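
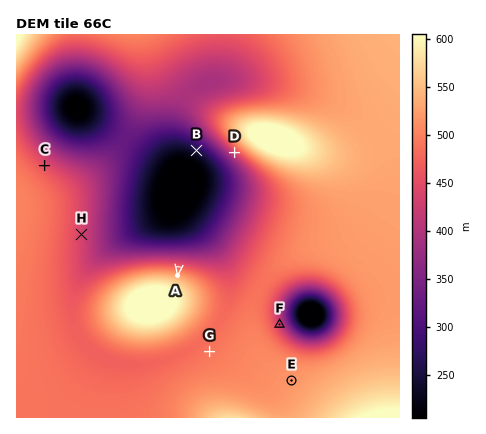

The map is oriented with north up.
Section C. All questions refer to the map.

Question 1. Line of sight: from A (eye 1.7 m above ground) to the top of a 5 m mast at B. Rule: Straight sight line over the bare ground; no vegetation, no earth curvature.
yes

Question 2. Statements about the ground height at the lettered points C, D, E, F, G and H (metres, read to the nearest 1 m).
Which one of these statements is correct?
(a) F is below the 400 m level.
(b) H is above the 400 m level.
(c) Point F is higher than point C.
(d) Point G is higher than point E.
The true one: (b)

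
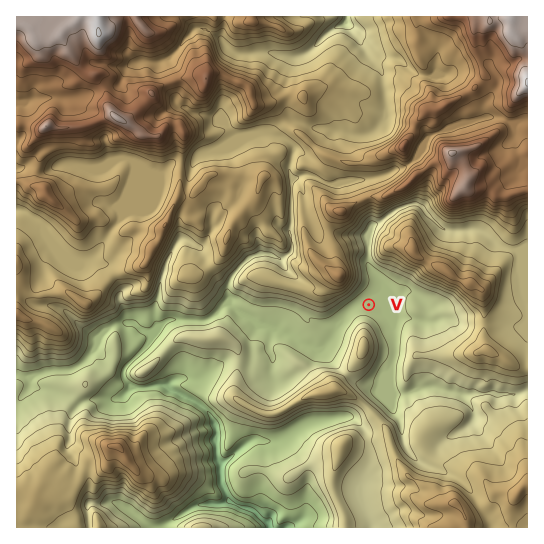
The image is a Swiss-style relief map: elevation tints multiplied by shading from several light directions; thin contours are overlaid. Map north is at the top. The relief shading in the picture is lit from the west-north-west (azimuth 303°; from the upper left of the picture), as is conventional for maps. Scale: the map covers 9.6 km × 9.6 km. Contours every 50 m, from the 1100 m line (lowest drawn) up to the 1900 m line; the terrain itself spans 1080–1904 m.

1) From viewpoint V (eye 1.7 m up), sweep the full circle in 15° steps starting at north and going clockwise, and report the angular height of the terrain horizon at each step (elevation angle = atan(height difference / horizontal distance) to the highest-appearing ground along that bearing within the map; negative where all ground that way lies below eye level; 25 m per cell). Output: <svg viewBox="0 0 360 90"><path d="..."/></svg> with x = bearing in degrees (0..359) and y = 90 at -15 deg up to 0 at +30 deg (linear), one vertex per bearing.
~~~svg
<svg viewBox="0 0 360 90"><path d="M0 40l15-7 15-5 15-2 15 5 15 5 15 9 15 3 15 1 15 1 15 3 15-3 15-16 15-2 15 13 15 8 15-2 15 5 15-14 15-13 15-17 15-10 15 14 15 17"/></svg>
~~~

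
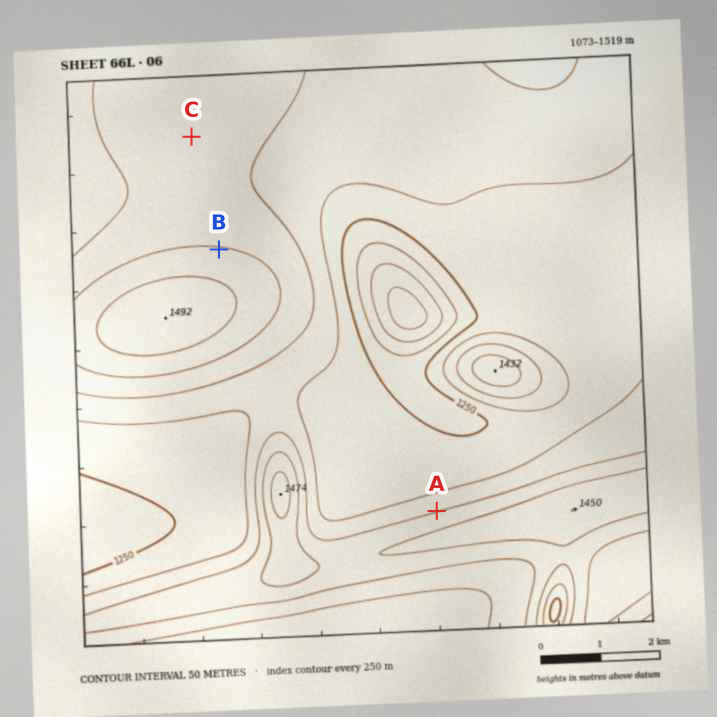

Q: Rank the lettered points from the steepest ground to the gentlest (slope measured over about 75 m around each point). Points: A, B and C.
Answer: A B C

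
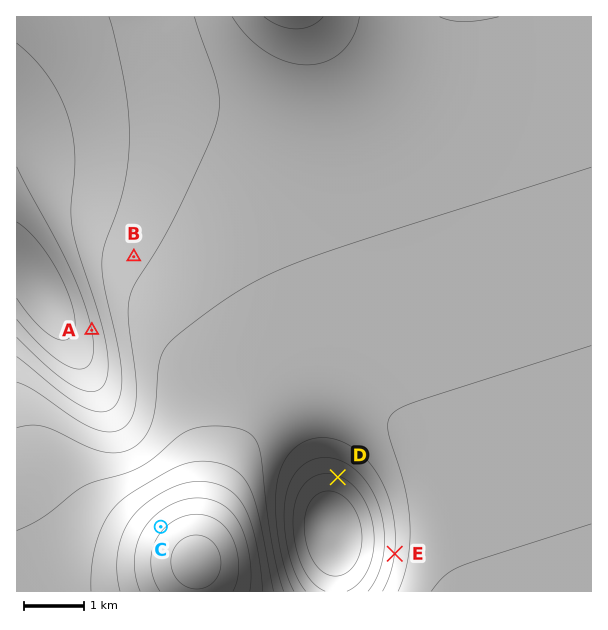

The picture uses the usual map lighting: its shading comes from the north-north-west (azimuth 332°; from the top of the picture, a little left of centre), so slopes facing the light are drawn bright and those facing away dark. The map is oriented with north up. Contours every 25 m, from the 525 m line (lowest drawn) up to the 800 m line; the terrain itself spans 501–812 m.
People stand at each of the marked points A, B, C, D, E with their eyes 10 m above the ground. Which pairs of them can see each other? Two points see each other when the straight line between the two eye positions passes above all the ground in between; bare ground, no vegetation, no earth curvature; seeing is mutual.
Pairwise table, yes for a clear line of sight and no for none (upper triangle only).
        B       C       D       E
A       no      yes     no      no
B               yes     no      no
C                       no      no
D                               yes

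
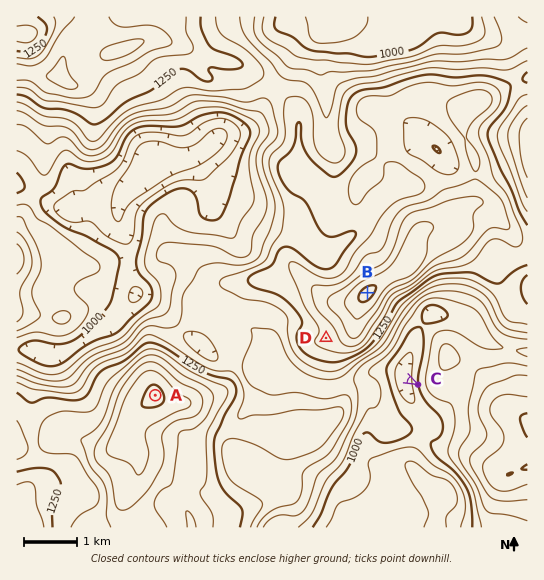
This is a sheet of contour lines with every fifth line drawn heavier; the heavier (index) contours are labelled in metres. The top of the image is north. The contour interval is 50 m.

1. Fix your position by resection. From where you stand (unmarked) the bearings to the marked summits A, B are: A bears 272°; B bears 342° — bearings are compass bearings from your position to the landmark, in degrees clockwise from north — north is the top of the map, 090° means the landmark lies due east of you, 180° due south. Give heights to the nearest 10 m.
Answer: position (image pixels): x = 404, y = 404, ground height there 970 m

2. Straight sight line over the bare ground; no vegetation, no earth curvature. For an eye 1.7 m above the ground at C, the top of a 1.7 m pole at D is out of sight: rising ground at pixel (362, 356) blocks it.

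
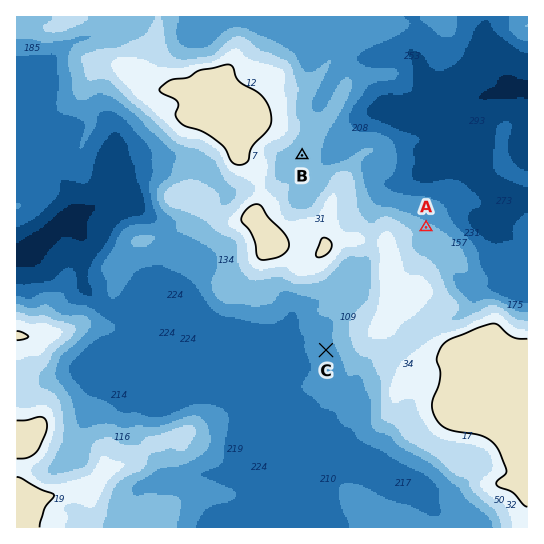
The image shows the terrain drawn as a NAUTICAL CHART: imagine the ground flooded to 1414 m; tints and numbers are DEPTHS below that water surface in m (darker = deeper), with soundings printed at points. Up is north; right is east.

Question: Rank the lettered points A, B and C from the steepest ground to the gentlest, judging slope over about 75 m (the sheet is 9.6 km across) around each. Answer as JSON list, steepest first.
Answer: ["A", "C", "B"]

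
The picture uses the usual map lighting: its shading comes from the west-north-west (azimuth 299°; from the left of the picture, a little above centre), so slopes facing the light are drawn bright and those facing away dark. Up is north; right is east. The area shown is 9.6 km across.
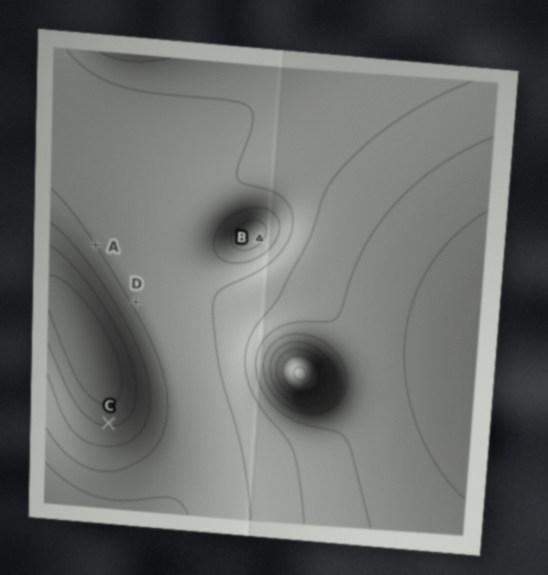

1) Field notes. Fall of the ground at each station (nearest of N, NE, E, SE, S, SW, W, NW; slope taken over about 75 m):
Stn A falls NE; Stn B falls NW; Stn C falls S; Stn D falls NE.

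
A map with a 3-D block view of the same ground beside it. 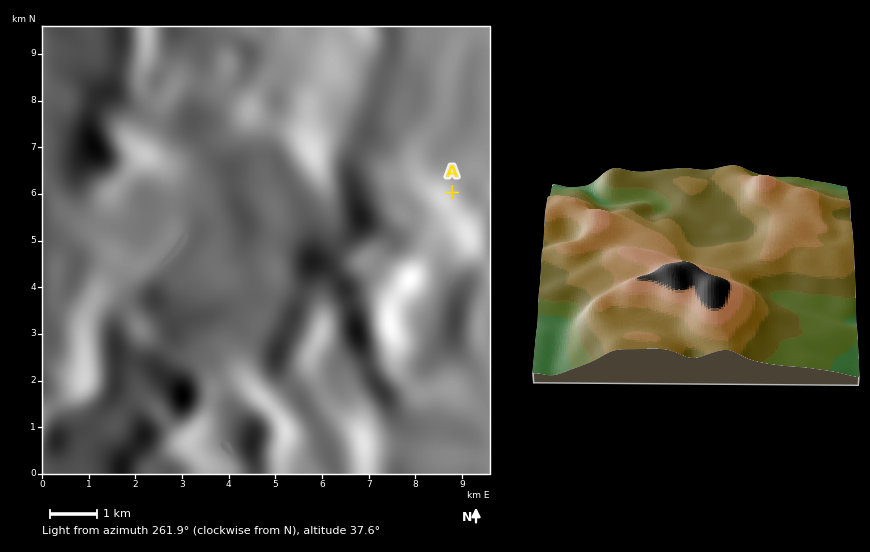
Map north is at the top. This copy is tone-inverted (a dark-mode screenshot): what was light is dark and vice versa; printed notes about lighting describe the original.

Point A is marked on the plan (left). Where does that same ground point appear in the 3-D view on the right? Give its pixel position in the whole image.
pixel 738 332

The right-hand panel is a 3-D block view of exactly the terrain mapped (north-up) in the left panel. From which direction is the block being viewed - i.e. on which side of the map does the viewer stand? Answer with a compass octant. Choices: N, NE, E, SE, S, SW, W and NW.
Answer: E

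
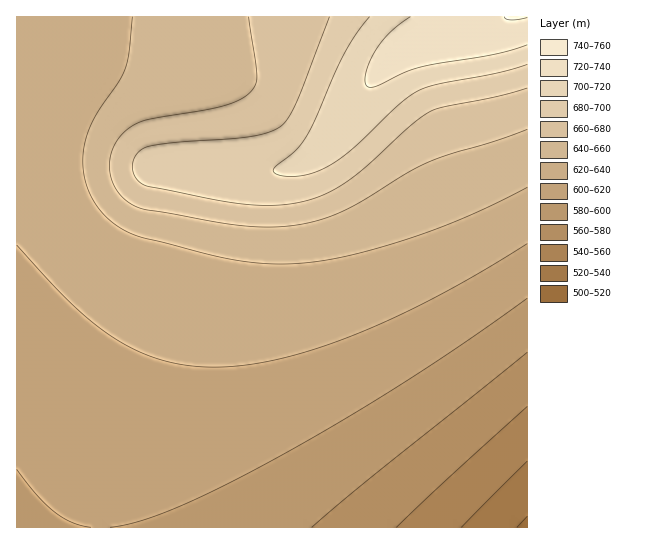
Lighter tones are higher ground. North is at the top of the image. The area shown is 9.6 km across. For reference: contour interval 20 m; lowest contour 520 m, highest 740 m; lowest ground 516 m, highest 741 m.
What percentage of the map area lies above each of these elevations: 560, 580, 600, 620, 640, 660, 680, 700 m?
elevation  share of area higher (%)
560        97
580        93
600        83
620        60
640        36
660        23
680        14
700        7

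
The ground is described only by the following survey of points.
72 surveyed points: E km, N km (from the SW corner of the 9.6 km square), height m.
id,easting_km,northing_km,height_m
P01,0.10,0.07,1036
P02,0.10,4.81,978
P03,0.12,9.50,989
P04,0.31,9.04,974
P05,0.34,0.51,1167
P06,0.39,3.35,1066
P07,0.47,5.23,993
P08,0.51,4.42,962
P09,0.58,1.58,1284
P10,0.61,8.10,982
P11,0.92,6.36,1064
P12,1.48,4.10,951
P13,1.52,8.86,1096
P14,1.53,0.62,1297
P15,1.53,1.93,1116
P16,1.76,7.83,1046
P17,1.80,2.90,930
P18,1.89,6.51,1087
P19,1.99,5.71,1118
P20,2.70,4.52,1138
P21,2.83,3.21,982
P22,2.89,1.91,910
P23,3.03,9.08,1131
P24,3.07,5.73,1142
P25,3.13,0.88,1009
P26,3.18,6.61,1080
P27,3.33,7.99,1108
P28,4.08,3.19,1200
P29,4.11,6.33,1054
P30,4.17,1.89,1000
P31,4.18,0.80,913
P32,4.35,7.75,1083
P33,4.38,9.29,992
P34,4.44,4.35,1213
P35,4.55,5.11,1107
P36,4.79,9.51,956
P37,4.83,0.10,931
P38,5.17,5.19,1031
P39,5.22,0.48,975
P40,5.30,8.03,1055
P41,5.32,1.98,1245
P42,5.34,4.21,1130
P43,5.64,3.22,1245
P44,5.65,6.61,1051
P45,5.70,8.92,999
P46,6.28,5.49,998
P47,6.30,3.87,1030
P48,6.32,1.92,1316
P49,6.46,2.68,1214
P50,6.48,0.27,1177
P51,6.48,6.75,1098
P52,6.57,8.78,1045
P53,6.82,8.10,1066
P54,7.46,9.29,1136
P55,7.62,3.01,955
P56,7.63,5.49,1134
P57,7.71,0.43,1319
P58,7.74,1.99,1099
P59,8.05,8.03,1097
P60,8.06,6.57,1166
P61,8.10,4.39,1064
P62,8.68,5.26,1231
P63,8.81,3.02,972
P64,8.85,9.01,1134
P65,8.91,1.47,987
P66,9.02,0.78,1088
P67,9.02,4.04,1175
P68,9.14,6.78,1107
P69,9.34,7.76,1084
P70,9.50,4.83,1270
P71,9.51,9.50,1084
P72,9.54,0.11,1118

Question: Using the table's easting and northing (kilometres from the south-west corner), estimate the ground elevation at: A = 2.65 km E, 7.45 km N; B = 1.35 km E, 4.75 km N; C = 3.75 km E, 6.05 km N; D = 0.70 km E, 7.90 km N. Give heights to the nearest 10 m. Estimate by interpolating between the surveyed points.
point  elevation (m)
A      1070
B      1000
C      1090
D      990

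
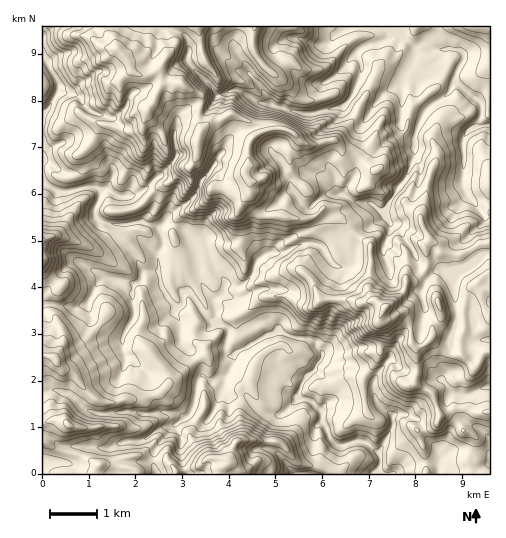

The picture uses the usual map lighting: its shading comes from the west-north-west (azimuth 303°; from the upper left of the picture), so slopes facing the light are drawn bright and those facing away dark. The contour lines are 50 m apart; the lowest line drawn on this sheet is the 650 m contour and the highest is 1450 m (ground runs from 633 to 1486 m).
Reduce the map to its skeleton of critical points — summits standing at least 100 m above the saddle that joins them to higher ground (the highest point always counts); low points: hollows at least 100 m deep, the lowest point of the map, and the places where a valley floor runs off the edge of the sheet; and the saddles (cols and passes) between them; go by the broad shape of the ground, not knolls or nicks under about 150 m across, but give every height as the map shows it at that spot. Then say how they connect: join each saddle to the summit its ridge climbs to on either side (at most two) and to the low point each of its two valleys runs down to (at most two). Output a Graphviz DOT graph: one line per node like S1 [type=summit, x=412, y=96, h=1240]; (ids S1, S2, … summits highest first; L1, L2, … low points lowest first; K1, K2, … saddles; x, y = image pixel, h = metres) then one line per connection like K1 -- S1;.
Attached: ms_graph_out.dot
graph terrain {
  S1 [type=summit, x=116, y=49, h=1486];
  S2 [type=summit, x=386, y=308, h=1368];
  S3 [type=summit, x=68, y=424, h=1318];
  S4 [type=summit, x=43, y=240, h=1309];
  S5 [type=summit, x=228, y=461, h=1282];
  S6 [type=summit, x=55, y=359, h=1269];
  S7 [type=summit, x=479, y=27, h=937];
  L1 [type=low, x=377, y=471, h=633];
  L2 [type=low, x=489, y=125, h=684];
  K1 [type=saddle, x=191, y=65, h=1207];
  K2 [type=saddle, x=472, y=249, h=1058];
  K3 [type=saddle, x=153, y=459, h=1054];
  K4 [type=saddle, x=43, y=304, h=1046];
  K5 [type=saddle, x=356, y=235, h=1038];
  K6 [type=saddle, x=197, y=420, h=880];
  K7 [type=saddle, x=408, y=42, h=774];
  K1 -- S1;
  K1 -- L1;
  K1 -- L2;
  K2 -- S2;
  K2 -- L1;
  K2 -- L2;
  K3 -- S3;
  K3 -- S5;
  K3 -- L1;
  K4 -- S4;
  K4 -- S6;
  K4 -- L1;
  K5 -- S1;
  K5 -- S2;
  K5 -- L1;
  K5 -- L2;
  K6 -- S1;
  K6 -- S5;
  K6 -- L1;
  K7 -- S1;
  K7 -- S7;
  K7 -- L2;
}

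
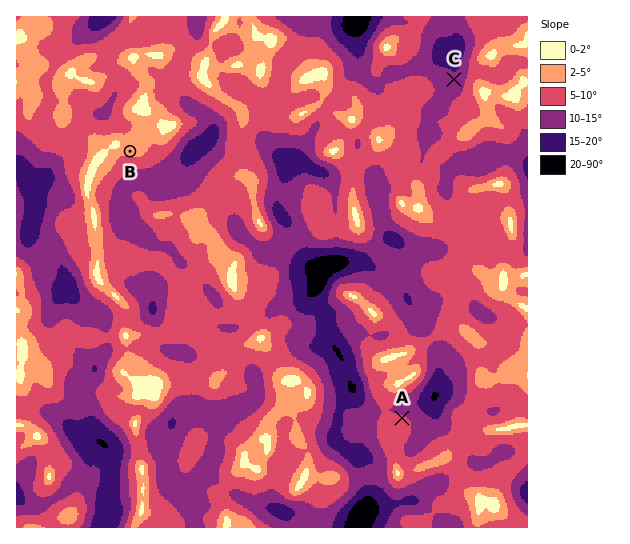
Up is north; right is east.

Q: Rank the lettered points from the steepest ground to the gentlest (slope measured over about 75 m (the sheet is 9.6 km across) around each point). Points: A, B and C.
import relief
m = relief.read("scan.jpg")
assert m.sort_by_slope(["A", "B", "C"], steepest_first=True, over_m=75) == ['C', 'A', 'B']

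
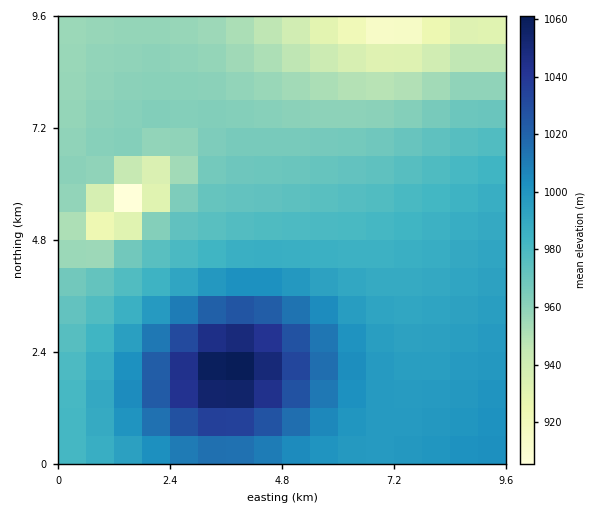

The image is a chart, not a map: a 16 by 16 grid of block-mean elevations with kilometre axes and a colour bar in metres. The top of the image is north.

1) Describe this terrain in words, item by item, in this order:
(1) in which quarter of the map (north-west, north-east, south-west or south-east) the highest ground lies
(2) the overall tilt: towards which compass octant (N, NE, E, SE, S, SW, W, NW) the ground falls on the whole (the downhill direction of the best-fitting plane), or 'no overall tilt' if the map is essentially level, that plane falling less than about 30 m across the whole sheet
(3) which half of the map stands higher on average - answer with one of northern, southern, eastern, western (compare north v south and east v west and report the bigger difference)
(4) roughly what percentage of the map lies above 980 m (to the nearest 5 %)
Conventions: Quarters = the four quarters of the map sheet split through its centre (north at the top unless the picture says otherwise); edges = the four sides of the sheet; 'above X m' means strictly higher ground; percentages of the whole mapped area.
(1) The highest point lies in the south-west quarter of the map.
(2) The general tilt is down to the north (the land rises towards the south).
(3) Taken as a whole, the southern half is higher than the northern.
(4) About 50 % of the map lies above 980 m.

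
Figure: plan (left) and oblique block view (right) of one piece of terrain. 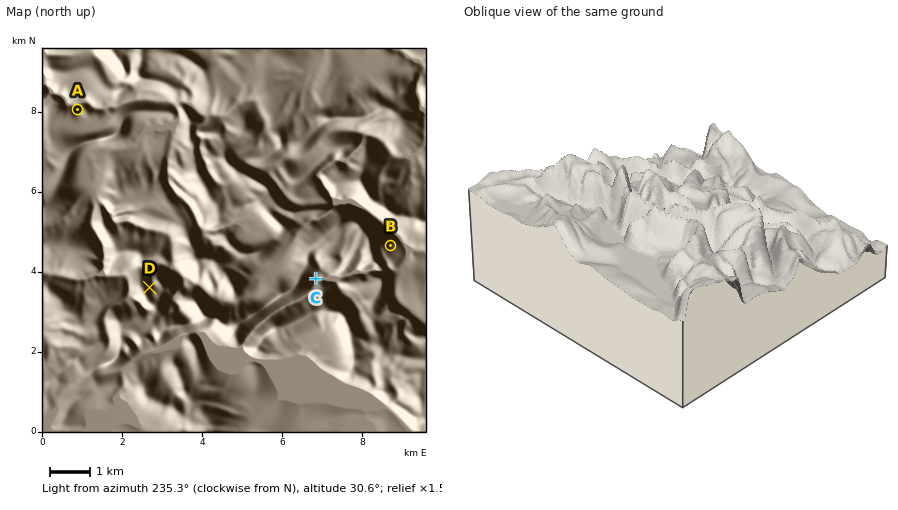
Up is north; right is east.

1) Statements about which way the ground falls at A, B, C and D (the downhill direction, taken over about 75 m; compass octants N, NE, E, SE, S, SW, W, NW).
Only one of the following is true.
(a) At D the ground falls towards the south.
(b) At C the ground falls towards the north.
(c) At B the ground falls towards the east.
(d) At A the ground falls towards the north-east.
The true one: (c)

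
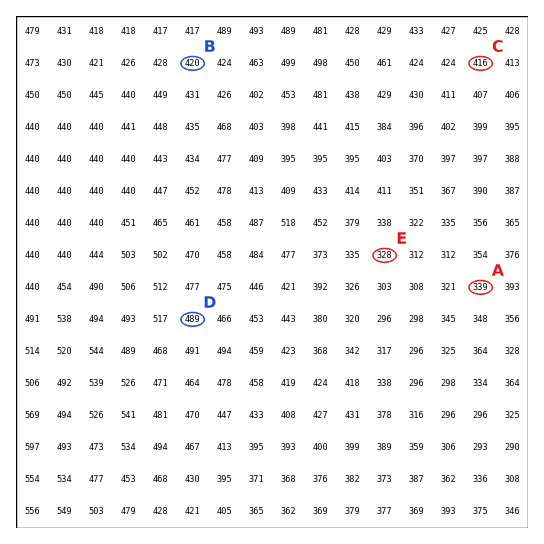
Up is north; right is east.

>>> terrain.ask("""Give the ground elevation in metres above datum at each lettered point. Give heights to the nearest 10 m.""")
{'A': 340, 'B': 420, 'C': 420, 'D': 490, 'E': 330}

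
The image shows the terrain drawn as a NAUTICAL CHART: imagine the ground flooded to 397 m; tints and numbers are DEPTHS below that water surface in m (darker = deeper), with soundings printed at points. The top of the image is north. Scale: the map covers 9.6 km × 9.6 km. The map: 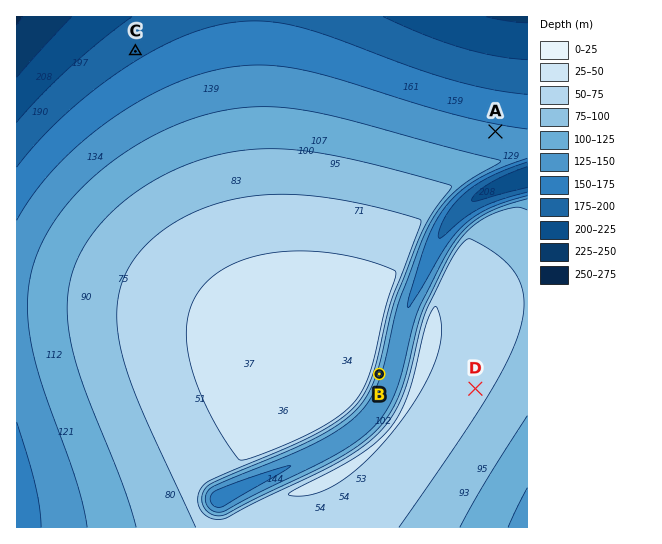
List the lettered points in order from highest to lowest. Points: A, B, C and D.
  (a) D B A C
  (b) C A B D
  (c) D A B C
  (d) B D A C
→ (a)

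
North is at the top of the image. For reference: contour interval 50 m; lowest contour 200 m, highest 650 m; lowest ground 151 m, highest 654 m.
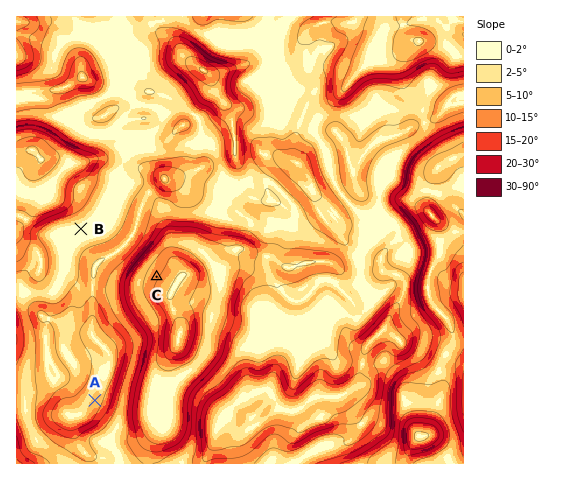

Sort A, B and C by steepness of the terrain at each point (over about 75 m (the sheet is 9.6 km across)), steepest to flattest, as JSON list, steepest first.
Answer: ["C", "A", "B"]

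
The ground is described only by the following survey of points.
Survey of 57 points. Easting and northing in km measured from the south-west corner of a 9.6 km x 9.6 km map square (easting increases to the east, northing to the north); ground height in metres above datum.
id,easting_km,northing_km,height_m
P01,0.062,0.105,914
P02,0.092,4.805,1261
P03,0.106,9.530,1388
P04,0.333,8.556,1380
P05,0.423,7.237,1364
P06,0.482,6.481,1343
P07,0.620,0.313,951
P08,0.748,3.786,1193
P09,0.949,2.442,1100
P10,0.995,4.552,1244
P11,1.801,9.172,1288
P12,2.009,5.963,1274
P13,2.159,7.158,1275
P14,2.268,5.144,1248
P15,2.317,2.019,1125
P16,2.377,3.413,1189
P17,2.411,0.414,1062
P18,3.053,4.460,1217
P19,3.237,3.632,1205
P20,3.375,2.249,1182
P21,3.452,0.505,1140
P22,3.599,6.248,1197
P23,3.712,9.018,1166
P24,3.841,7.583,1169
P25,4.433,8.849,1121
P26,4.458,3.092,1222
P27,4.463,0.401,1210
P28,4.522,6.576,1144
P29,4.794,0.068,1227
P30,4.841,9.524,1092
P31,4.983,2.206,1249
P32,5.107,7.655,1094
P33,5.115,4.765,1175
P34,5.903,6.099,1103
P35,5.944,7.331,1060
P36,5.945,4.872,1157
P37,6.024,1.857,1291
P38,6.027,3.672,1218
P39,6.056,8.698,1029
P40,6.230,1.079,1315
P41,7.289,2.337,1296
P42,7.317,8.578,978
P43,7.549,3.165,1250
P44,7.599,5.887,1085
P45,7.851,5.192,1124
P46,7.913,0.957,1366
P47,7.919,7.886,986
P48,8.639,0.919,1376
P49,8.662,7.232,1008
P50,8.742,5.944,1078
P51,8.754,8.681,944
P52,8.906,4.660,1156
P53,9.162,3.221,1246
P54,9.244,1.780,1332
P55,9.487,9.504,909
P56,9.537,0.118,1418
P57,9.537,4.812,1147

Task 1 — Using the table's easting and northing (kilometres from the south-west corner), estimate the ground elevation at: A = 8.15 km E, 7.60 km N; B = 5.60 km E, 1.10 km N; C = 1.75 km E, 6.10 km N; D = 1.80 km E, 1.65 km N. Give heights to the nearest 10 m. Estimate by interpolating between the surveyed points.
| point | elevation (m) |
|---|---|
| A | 990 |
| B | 1290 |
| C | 1290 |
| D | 1080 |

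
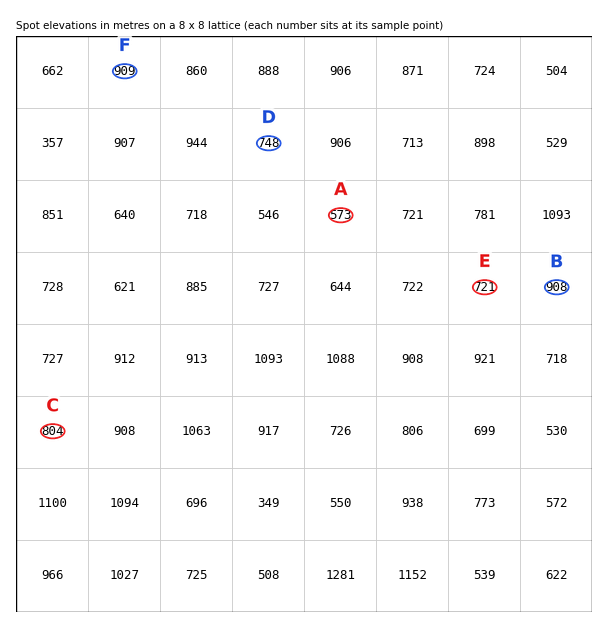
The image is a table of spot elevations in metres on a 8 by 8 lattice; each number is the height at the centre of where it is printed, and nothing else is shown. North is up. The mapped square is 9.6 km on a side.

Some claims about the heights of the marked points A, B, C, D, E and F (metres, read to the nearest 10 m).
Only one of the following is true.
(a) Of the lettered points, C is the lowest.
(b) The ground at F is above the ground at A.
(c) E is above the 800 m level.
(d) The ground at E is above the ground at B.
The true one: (b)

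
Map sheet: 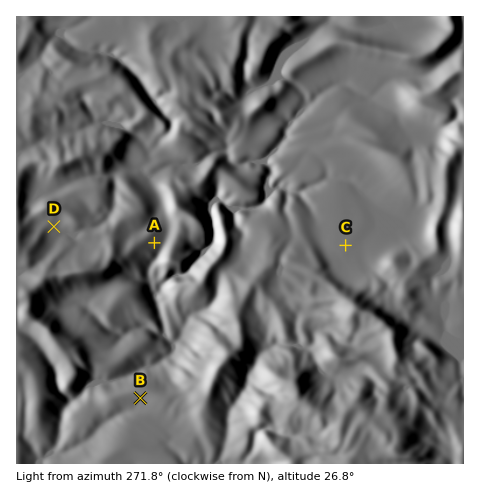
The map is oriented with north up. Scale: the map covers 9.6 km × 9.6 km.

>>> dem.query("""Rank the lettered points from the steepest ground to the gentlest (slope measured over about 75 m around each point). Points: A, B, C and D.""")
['A', 'B', 'D', 'C']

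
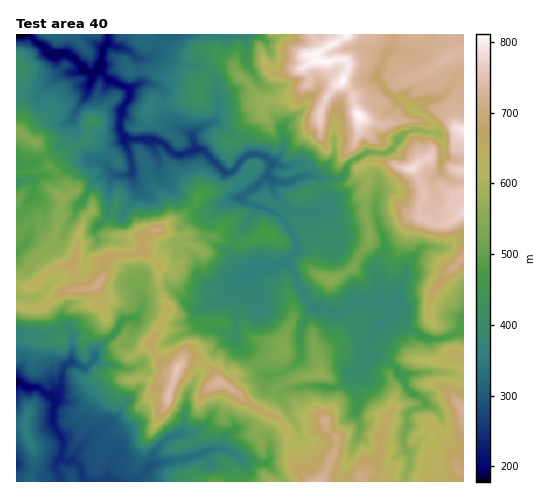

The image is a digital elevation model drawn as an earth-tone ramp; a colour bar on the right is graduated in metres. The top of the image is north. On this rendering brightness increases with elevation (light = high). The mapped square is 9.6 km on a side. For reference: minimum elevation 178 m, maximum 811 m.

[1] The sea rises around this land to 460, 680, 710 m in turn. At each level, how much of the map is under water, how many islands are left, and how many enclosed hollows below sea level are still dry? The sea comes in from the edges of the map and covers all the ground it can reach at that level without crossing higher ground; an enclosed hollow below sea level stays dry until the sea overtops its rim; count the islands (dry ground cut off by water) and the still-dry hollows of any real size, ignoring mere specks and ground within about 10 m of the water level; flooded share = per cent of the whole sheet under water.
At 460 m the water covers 45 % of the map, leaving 1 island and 0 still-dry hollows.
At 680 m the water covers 87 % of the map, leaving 4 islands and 0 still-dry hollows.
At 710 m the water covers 91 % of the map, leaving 2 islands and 0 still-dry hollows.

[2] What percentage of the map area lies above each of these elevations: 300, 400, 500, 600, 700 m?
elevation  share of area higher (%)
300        91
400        69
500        48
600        27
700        10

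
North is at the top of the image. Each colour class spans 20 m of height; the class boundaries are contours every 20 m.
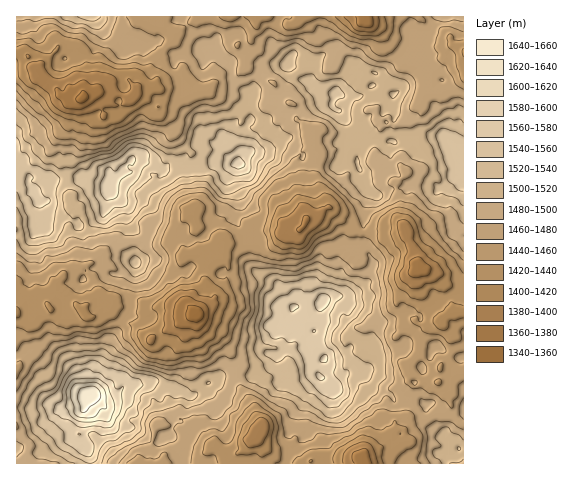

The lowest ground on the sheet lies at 1345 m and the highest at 1655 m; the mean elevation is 1480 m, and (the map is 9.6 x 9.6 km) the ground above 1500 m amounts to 32.2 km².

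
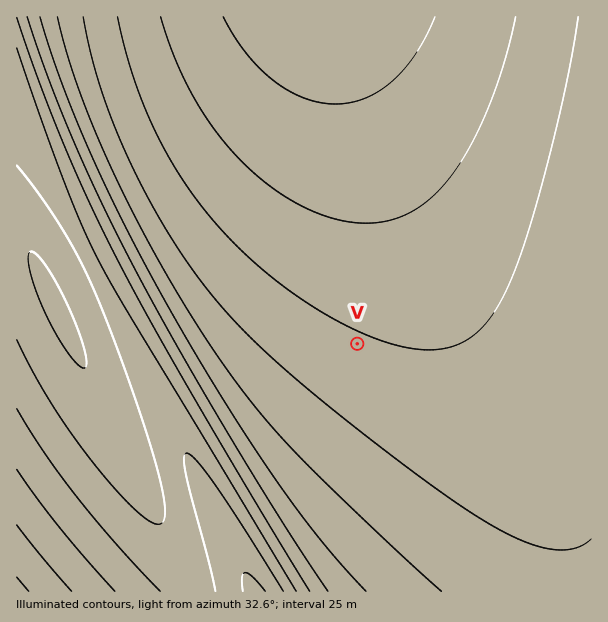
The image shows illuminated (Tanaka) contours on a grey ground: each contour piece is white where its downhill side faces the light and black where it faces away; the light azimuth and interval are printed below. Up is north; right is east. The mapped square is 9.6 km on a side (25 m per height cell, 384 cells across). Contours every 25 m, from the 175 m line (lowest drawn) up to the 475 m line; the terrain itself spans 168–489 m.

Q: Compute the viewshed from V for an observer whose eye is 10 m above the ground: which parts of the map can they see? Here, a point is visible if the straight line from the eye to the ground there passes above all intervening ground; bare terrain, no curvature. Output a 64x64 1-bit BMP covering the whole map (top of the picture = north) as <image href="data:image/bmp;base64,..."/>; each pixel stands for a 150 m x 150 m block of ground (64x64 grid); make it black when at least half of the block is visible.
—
<image width="64" height="64" href="data:image/bmp;base64,Qk0+AgAAAAAAAD4AAAAoAAAAQAAAAEAAAAABAAEAAAAAAAACAAATCwAAEwsAAAIAAAAAAAAA////AAAAAAAAAAAAAA///wAAAAAAH///AAAAAAA///8AAAAAAH///wAAAAAA////AAAAAAH///8AAAAAAf///wAAAAAD////AAAAAAf///8AAAAAD////wAAAAAP///+AAAAAB////wAAAAAH////AAAAAA////4AAAAAH////AAAAAAf///8AAAAAD////gAAAAAP///8AAAAAB////gAAAAAH///8AAAAAA////gAAAAAD///8AAAAAAf///wAAAAAB///+AAAAAAP///wAAAAAA///+AAAAAAH///4AAAAAAf///AAAAAAB///4AAAAAAP///gAAAAAA///8AAAAAAH///wAAAAAAf//+AAAAAAB///4AAAAAAH///AAAAAAAf//8AAAAAAD///wAAAAAAP//+AAAAAAA///4AAAAAAD///gAAAAAAP//+AAAAAAA///wAAAAAAD///AAAAAAAH//8AAAAAAAf//wAAAAAAB//+AAAAAAAH//4AAAAAAAf//gAAAAAAA//8AAAAAAAD//wAAAAAAAP//AAAAAAAAf/4AAAAAAAB//gAAAAAAAD/8AAAAAAAAH/gAAAAAAAAP8AAAAAAAAAPAAAAAAAAAAAAAAAAAAAAAAAAAAAAAAAAAAAAAAAAAAAAAAAAAAAAAAAAAAAAAAAAAAAAAAAAAAAAAAAA=="/>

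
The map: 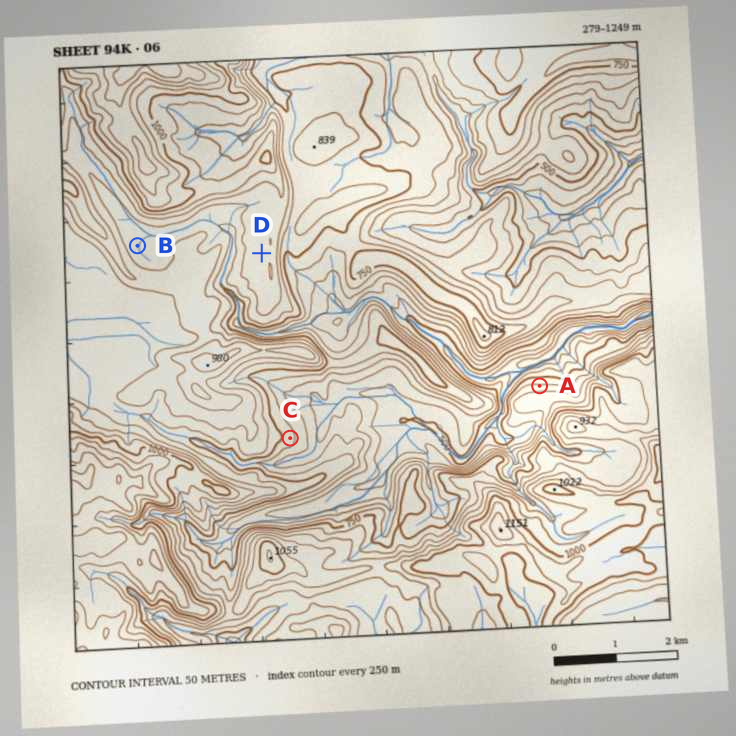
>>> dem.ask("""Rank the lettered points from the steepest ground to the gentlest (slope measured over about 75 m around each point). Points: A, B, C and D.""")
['A', 'C', 'D', 'B']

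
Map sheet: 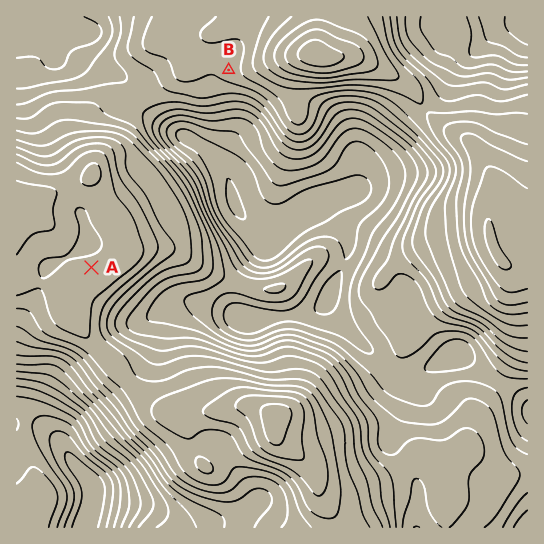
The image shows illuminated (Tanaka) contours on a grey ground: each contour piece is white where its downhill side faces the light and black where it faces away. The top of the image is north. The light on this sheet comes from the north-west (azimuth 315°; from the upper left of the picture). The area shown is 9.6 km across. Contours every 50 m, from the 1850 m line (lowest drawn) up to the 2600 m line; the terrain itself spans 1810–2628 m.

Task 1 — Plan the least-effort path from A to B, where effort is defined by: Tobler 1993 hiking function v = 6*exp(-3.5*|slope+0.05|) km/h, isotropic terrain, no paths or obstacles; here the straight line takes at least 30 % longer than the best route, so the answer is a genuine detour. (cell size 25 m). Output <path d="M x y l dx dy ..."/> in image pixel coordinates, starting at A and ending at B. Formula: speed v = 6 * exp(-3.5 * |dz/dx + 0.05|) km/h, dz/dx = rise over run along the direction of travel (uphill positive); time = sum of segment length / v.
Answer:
<path d="M91 267l8-4 34-33 6-13 0-31 10-19 0-12-10-18 0-16 3-6 4-4 83-41"/>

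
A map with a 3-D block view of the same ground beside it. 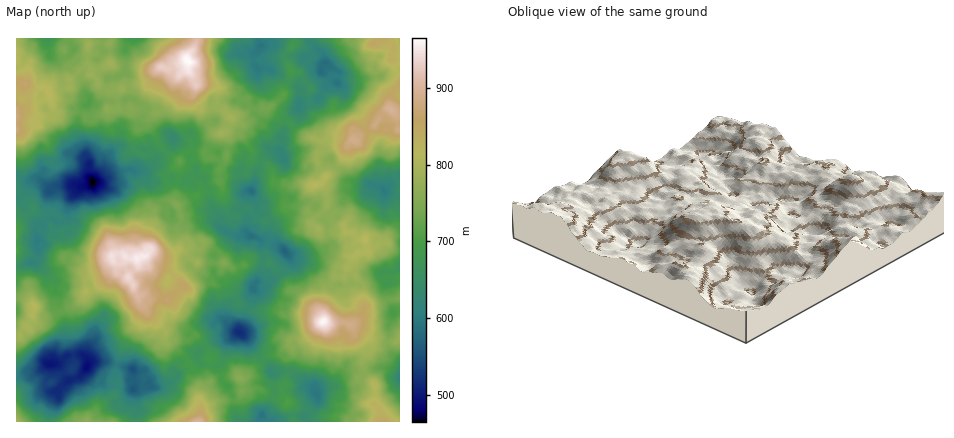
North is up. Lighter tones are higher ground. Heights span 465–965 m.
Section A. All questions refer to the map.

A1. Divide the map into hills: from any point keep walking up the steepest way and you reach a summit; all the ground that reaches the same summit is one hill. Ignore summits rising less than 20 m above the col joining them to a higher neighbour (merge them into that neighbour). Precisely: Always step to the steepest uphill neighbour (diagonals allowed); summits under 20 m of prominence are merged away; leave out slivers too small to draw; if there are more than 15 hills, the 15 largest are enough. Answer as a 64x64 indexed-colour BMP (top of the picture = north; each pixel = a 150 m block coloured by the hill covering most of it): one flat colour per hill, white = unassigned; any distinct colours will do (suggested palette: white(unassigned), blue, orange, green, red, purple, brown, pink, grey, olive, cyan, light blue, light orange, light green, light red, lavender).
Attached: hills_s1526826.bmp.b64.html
<image width="64" height="64" href="data:image/bmp;base64,Qk12CAAAAAAAAHYAAAAoAAAAQAAAAEAAAAABAAQAAAAAAAAIAAATCwAAEwsAABAAAAAAAAAA////ALR3HwAOf/8ALKAsACgn1gC9Z5QAS1aMAMJ34wB/f38AIr28AM++FwDox64AeLv/AIrfmACWmP8A1bDFAAAAAO7u7u7u7u53d3d3d3d3d3u7sQARETMzMzPMzMzMAAAA7u7u7u7u7nd3d3d3d3d3e7uwAAAAAzMzPMzMzMwAAADu7u7u7uHud3d3d3d3d3e7u7sAAAAAM8zMzMzMzAAAAA7u7u7u4R53d3d3d3d3d7u7uwAAAADMzMzMzMzMAAAADu7u7u4RHnd3d3d3d3d3u7u7sAAAAMzMzMzMzMwAAAEe7u7u4RERd3d3d3d3d3e7u7uwAAAAPMwzzMzMzAAAARHu7u4RERERIid3d3d3e7u7u7AAADMzMzM8zMzMAAABERHu4REREREiIid3d3e7u7u7sAADMzMzMzzMzMyIiAARER4REREREiIid3d3d7u7u7szAzMzMzMzMzzMM4iIgBEREREREiIiIiInd3cRu7u7uzMzMzMzMzMzMzMziIiIiBERIiIiIiIiIiJ3EREbu7uzMzMzMzMzMzMzMzOIiIiIIiIiIiIiIiIiIiIRERu7uzMzMzMzMzMzMzMzMIiIiIgiIiIiIiIiIiIiIiERG7u7MzMzMzMzMzMzMzMAiIiIiCIiIiIiIiIiIiIiIiERu7MzMzMzMzMzMzMzMwCIiIiIIiIiIiIiIiIiIiIiIiK7MzMzMzMzMzMzMzMzAIiIiIgiIiIiIiIiIiIiIiIiIhMzMzMzMzMzMzMzMzMAiIiIiCIiIiIiIiIiIiIiIiIhETMzMzMzMzMzMzMzMwCIiIiCIiIiIiIiIiIiIiIiIiERMzMzMzMzMzMzMzMzMIiIiIIiIiIiIiIiIiIiIiIiIREzMzMzMzMzMzMzMzMziIiIgiIiIiIiIiIiIiIiIiIhERMzMzMzMzMzMzMzMzOIiIiCIiIiIiIiIiIiIiIiIiAAEzMzMzMzMzMzMzMzM4iIiIIiIiIiIiIiIiIiIiIiIAABMzMzMzMzMzMzMzMziIiIIiIiIiIiIiIiIiIiIiIgAAARMzMzMzMzMzMzMzOIiIgiIiIiIiIiIiIiIiIiIgAAAhEzMzMzM1VVVTMzM4iIgiIiIiIiIiIiIiIiIiIgAAAiIREzMzM1VVVVVTMziIgiIiIiIiIiIiIiIiIiIiAAAiIhERMzM1VVVVVVVVUAgiIiIiIiIiIiIiIiIiIiIAACIiEREzNVVVVVVVVVVQACIiIiIiIiIiIiIiIiIiIgAAIiIRERNVVVVVVVVVVVAAAiIiIiIiIiIiIiIiIiIiAAAiIhER////VVVVVVVVUAACIiIiIiIiIiIiIiIiIiIgACIiEf/////1VVVVVVVQAAIiIiIiIiIiIiIiIiIiIiIAIiH///////VVVVVVVVAAAiESIiIiIiIiIiIiIiIiIhERER//////9VVVVVVVUAABERIiIiIiIiIiIiIiIiIhERERH//////1VVVVVVVQABEREiIiIiIiIiIiIiIiIiERERETP/////VVVVVVVVABERERIiIiIiIiIiIiIiIiIRERETMzP///Y2VVVVVVUAEREREiIiIiIiIiIiIiIiIRERETMzMzM/ZmZVVVVVVQERERESIiIiIiIiIiIiIiIRERERMzMzMzpmZlVVVVVVARERERIiIiIiIiIiIiIiIhERERGqozqqqqqqpVVVVVURERERESIiIiIiIiIiIiIiERERGqqqqqqqqqqqVVVVERERFERBRCIiIiIiIiIiIhERERERqqqqqqqqqqqqqWYRFEFEREREQRIiIiIiIgABERERERGqqqqqqqqqqZmZZmFEREREREQRERIiIiIgAAAREREREaqqqqqqqqqZmZlmZkRERERERBERERERIgAAABERERERqqqqZmZqqZmZmZZmREREREREEREREREQAAAAEREREREaqqZmZmapmZmZlmZEREREREQREREREREAAAERERERERGqZmZmZpmZmZmWZkREREREQRERERERERAAARERERERERFmZmZpmZmZmWZmRERERERBEREREREREQAREREREREREWZmZpmZmZmZZmZERERERBERERERERERERERERERERERZmZmmZmZmZZmZkREREREEREREREREREREREREREREREWZmaZmZmZlmZmREREREQRERERERERERERERERERERERNmZpmZmZlmZmZERERERBEREREREREREREREREREREREzZpmZmZmWZmZkREREREQRERERERERERERERERERERERNpmZmZmWZmZmRERERERBEREREREREREREREREREREREZmZmZmWZmZmZEREREREQAERERERERERERERERERERERERmZmWZmZmZgAARERERAAREREREREREREREREREREREREZmZZmZmZmAABERERAAAERERERERERERERERERERERERmZZmZmZmYAAEREREAAAREREREREREREREREREREREREZlmZmZmZgAAREREQAAAAREREREREREREREREREREREREd3d3WZmAAAEREQAAAAAERERERERERERERERERERERER3d3d3d1AAABEQAAAAAAREREREREREREREREREREREd3d3d3d3UAAAERAAAAAABEREREREREREREREREREREd3d3d3d3dRAAAERRERAAAERERERERERERERERERAAAB3d3d3d3d1EQAERFEREERERERERERERERERERERAAAA3d3d3d3d3URAAREUREQREREREREREREREREREQAAAA3d3d3d3d3d"/>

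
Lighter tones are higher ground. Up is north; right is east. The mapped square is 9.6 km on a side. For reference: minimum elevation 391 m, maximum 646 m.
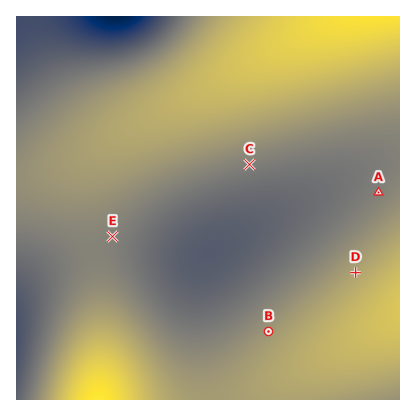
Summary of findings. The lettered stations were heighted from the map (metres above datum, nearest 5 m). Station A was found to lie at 525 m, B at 555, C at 525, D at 570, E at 525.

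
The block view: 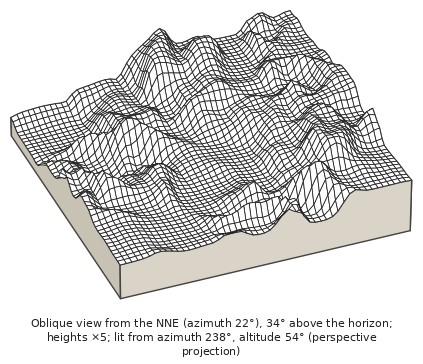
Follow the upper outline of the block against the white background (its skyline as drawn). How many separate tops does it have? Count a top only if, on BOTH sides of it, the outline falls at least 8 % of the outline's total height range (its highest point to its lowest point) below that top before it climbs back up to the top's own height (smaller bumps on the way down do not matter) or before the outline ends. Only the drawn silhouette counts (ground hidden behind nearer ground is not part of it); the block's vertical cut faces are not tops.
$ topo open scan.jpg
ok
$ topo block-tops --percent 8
2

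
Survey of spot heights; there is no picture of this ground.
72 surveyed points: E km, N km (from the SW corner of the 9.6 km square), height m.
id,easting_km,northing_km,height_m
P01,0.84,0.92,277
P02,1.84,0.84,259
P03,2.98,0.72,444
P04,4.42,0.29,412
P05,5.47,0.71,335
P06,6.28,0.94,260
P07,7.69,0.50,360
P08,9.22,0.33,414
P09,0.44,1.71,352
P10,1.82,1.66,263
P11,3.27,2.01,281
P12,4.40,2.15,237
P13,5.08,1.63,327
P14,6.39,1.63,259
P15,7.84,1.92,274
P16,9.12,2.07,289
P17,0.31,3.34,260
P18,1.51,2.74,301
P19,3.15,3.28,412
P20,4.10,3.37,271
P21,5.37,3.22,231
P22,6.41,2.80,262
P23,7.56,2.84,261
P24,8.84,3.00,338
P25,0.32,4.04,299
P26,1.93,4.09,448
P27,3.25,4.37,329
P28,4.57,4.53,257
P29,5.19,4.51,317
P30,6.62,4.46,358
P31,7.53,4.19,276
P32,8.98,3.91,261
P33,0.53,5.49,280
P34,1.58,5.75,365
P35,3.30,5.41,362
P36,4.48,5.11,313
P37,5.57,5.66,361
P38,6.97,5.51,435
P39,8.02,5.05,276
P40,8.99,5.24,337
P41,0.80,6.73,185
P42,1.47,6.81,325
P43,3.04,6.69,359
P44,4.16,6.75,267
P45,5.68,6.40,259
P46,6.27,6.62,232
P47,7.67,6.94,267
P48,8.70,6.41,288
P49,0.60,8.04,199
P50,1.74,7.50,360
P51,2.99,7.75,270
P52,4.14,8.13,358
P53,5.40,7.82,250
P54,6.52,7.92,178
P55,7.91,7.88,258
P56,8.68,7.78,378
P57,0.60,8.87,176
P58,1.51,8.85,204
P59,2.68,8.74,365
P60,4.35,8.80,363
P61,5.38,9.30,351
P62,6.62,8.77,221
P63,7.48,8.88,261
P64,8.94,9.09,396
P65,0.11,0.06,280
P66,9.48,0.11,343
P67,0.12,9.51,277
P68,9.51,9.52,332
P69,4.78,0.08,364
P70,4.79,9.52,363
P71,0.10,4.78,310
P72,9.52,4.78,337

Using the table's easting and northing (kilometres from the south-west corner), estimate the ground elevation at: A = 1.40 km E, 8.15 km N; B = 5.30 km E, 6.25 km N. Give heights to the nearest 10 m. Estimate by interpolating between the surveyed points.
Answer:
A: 230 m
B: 280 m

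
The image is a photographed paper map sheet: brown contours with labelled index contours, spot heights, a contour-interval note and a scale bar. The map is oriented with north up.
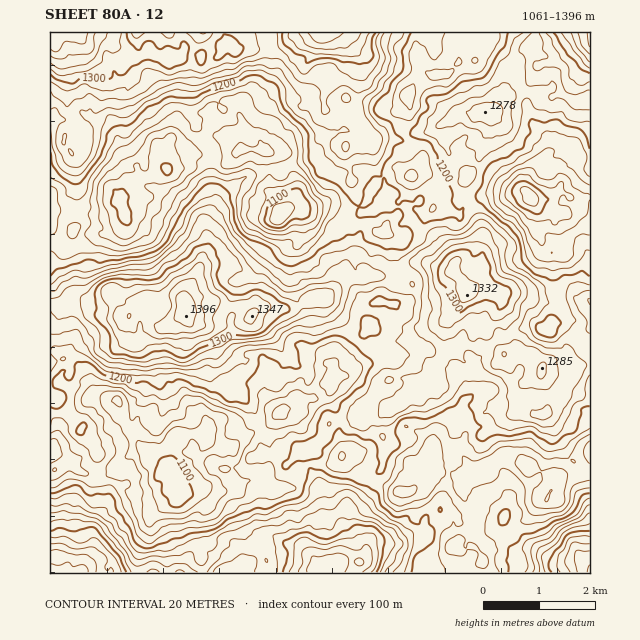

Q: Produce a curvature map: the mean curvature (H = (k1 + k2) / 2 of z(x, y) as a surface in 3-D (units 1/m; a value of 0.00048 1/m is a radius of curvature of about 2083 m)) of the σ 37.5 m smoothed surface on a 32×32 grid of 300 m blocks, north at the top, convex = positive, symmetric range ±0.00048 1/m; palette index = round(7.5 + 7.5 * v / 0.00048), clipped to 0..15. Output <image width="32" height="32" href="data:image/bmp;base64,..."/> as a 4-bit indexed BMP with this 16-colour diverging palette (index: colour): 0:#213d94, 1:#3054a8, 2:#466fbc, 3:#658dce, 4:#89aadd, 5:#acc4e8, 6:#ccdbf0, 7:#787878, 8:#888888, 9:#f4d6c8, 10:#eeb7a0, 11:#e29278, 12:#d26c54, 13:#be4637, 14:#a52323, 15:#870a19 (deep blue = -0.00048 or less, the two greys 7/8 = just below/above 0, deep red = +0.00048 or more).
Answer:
<image width="32" height="32" href="data:image/bmp;base64,Qk12AgAAAAAAAHYAAAAoAAAAIAAAACAAAAABAAQAAAAAAAACAAATCwAAEwsAABAAAAAAAAAAlD0hAKhUMAC8b0YAzo1lAN2qiQDoxKwA8NvMAHh4eACIiIgAyNb0AKC37gB4kuIAVGzSADdGvgAjI6UAGQqHAKvNd7pTqlSNy/qDiaKUHsu0y2B3t5lnzXqb16BVadnNhveAaJfq2XYI3ra2hrVU+qhWc1OAV3mKiVYpupPcRAmNXVlwRnRwGG+pAm07bDAuOSWaNmSVVmunGlk5Nox3NVSnhVOfrZiGIXxkWnREB3gIu6KHskS5vpE62wpeNEuBP9Vn4HG1dWboxyNIeKxNrIiWV4pSKKBG2cv2pTub34K3ABmXKf9qNTinbq0lOUa5Ckl0YYo3Sm0TTqqYd0i8WpU9fHuWiCjIN0UkmIX5jpxEm/lXplFJFiasiEd3a7Slw3jF++2P9jmZVGq9SVUQVqiY2BvVXM7Y11gzeaPadkqcr4+OunbIb/hBhJX5z7dsWj63S+YXlVR4zcB+mHqGt2aEd5e8qmVIq4htvr2DFRlHNQMJi7jKZoeUMmmrnyl7b2cYVrugMLLXcWqHD6o4WYeVR2XM0ZAgZ5t6FVo3CFRLgVd5fLdXBmp3yLWoQAZVfWRoQWtfnzupd0BY6nR+O7/VaFZZFEVeW2tIS0l6dZL5xYYEiGZGOn5/aGo5mYVheJSXled1lEmFuWjrabtFdlZWpFJylKX5x6BQm8+2S2pnWbyFtDJEk8HIIMaXuXaWuHiUepujNbhHqYYggrPUhtm0qt68zbaISc1yuGGopmfruYeJiNtWzdmhZLSXKqR8"/>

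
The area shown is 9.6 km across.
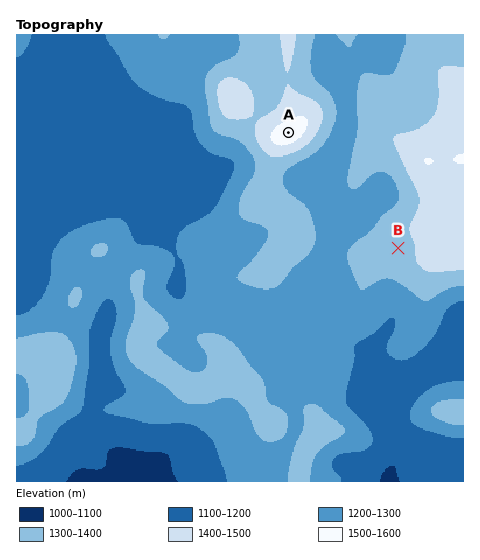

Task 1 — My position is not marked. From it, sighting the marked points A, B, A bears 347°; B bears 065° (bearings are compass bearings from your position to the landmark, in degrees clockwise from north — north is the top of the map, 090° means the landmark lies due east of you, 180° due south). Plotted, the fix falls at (323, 283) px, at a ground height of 1240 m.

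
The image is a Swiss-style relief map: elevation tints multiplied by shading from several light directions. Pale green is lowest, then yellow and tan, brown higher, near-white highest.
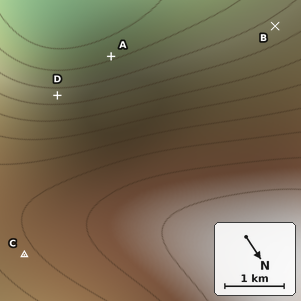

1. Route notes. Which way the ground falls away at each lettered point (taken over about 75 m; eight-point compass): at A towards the S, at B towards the S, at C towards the E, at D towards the SW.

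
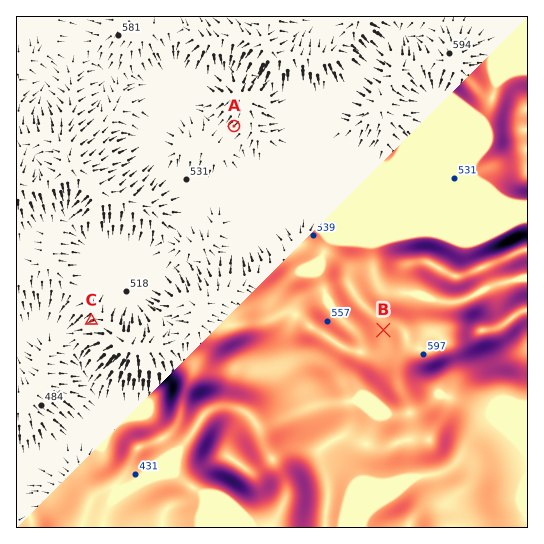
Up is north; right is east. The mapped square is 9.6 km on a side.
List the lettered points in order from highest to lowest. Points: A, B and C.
B A C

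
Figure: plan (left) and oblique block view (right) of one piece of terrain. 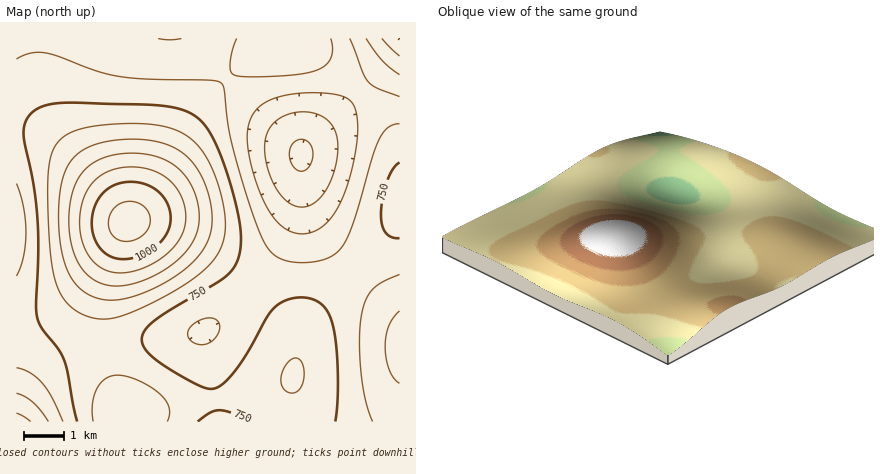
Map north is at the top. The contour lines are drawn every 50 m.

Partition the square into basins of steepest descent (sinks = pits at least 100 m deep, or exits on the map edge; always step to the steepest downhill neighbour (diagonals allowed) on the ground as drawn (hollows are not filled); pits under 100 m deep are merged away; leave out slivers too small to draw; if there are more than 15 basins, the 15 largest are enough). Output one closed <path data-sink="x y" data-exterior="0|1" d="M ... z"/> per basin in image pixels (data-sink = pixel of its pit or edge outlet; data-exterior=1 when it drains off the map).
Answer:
<path data-sink="400 38" data-exterior="1" d="M400 38l-384 0 0 90 22 4 28 18 39 40 23 32-17 44-9 46 0 24 4 24 20 62 274 0 0-205-16 23-61 62-12 16-9 18-6 23 0-17-10-22-24-25-22-19-36-27-34-18-24-8-17-1 18-24 43-76 19-26 39-36 16-11 20-9 8-1 12 6 46 36 34 37 8 12 8 18z"/><path data-sink="302 154" data-exterior="0" d="M292 39l-14 3-26 15-26 22-17 17-19 26-43 76-18 24 17 1 24 8 34 18 36 27 22 19 24 25 10 22 0 17 6-23 9-18 12-16 61-62 16-24 0-68-8-18-25-32-45-41-18-12z"/><path data-sink="16 422" data-exterior="1" d="M22 128l-6 0 0 294 110 0 0-4-20-58-4-24 0-24 9-46 17-44-23-32-39-40-18-13-16-7z"/>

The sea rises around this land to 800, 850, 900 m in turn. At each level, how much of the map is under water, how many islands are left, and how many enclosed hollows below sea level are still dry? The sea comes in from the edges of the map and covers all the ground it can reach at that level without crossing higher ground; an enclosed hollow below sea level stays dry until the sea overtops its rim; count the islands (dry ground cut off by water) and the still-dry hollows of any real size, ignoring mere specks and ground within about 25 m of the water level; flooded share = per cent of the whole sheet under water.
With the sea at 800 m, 78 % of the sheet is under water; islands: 1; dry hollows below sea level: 0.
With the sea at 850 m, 86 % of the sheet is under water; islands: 1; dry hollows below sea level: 0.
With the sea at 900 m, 91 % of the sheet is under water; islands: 1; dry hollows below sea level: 0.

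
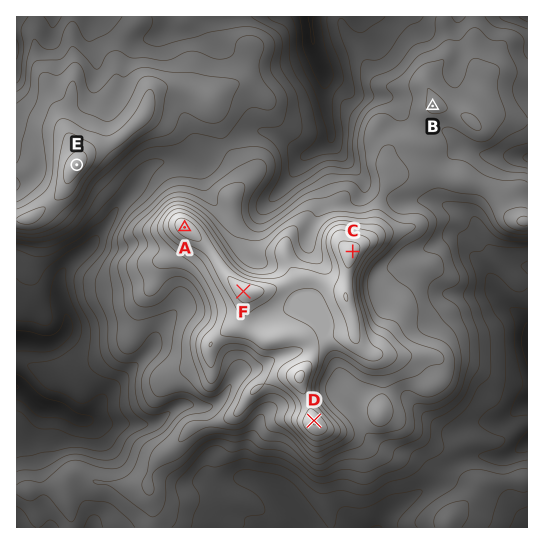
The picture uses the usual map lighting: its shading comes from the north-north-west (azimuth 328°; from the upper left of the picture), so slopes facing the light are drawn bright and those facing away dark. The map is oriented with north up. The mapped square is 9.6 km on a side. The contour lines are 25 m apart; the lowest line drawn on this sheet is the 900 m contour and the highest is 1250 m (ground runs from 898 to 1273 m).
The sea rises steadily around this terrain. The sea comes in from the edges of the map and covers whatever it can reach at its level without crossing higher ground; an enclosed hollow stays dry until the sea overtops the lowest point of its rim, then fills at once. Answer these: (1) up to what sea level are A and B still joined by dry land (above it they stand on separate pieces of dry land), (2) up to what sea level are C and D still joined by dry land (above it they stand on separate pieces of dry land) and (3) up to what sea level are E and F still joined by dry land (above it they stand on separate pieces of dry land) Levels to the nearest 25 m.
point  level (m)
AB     1075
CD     1200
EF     1050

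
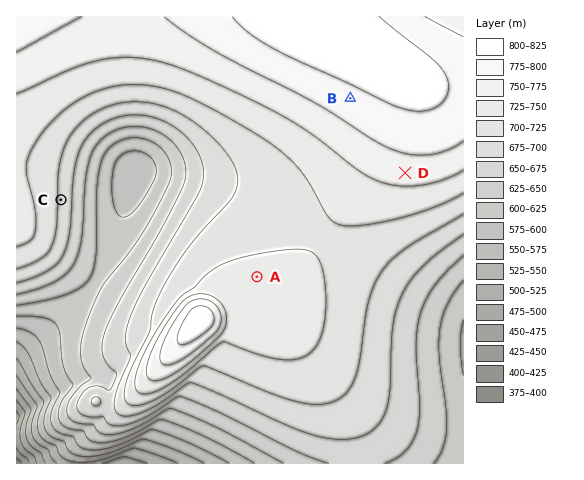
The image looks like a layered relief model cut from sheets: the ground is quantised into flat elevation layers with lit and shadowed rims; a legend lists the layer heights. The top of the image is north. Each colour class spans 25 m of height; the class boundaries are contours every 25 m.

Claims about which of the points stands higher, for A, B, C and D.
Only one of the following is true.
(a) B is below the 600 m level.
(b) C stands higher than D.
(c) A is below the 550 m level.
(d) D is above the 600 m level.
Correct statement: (d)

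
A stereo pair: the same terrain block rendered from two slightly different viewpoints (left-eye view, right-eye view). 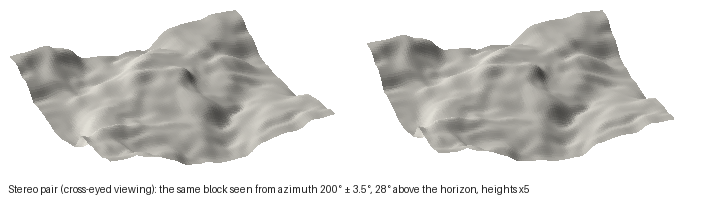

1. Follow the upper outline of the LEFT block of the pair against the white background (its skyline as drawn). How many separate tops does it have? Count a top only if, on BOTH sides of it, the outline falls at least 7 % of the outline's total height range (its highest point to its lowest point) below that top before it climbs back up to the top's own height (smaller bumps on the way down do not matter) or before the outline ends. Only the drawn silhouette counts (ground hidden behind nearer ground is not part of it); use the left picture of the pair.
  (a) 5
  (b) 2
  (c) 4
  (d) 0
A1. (b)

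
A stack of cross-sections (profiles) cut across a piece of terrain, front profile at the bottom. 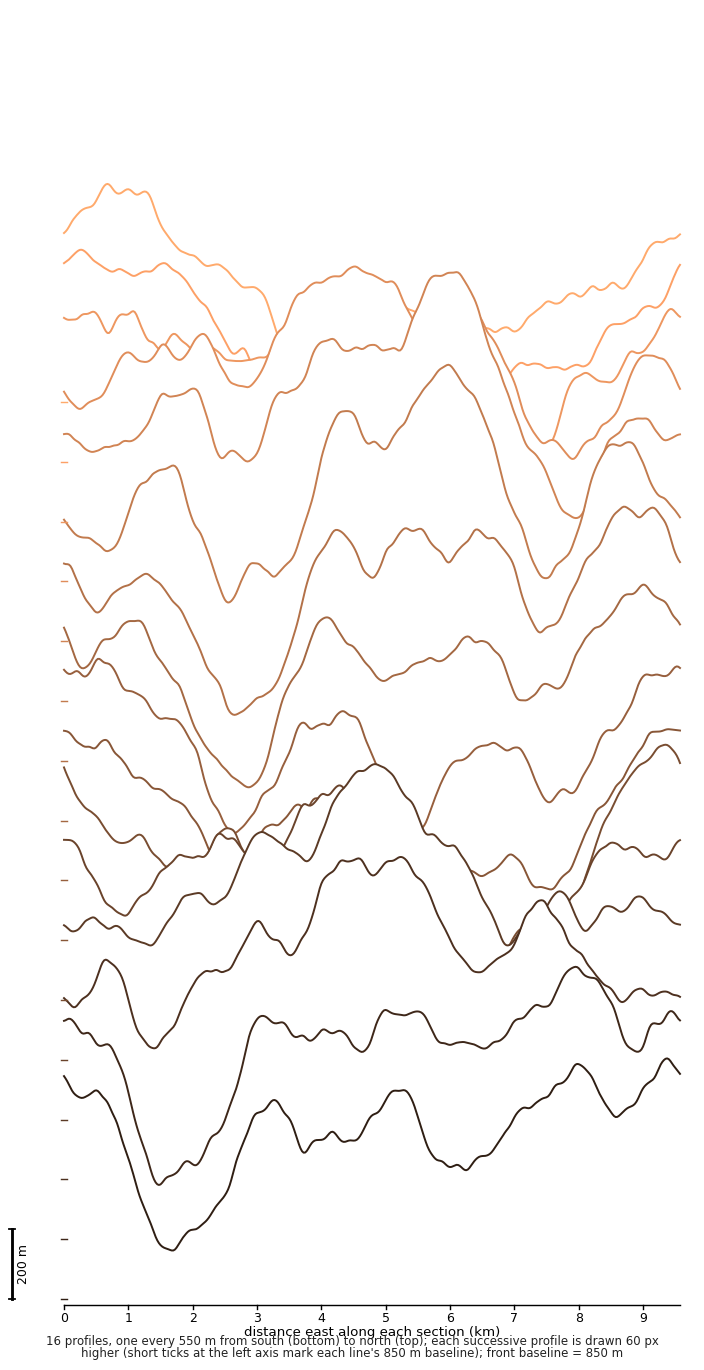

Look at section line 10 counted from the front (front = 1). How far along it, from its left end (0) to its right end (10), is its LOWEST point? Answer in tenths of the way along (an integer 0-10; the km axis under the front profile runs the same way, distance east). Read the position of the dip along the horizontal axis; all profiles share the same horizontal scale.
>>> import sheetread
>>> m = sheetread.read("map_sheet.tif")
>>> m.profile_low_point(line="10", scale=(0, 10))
3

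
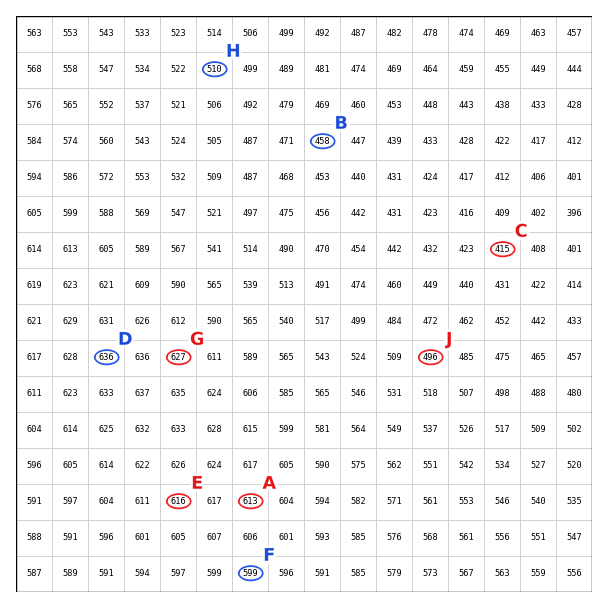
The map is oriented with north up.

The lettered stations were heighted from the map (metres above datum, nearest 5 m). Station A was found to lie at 615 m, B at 460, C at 415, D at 635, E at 615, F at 600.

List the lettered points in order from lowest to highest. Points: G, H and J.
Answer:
J H G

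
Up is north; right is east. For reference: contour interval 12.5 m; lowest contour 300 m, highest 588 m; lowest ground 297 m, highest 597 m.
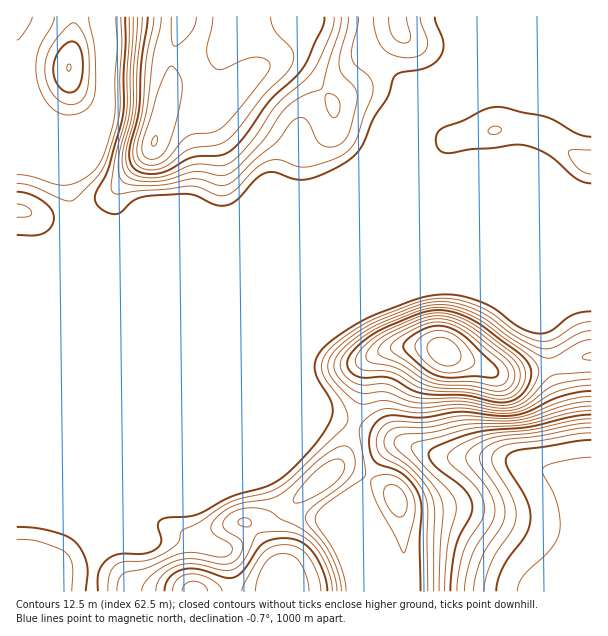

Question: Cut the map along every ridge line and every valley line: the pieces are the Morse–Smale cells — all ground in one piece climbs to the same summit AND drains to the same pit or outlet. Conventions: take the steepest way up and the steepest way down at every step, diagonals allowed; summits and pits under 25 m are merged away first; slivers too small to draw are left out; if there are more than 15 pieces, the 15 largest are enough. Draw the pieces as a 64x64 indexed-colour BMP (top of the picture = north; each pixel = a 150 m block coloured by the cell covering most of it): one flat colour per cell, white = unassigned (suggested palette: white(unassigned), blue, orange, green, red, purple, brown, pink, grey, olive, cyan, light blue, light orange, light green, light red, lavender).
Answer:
<image width="64" height="64" href="data:image/bmp;base64,Qk12CAAAAAAAAHYAAAAoAAAAQAAAAEAAAAABAAQAAAAAAAAIAAATCwAAEwsAABAAAAAAAAAA////ALR3HwAOf/8ALKAsACgn1gC9Z5QAS1aMAMJ34wB/f38AIr28AM++FwDox64AeLv/AIrfmACWmP8A1bDFAKqqpmYRERERERERERERF3d3d3dEREREREREREREREREqqqmZhEREREREREREREXd3d3d0RERERERERERERERESqqqZmYRERERERERERERd3d3d3RERERERERERERERERKqqZmZhERERERERERERF3d3d3dEREREREREREREREREZmZmZmEREREREREREREXd3d3d0RERERERERERERERERmZmZmYRERERERERERERd3d3d3RERERERERERERERERGZmZmZhERERERERERERF3d3d3dEREREREREREREREREZmZmZhEREREREREREREXd3d3d0RERERERERERERERERmZmZmERERERERERERERd3d3d3RERERERERERERERERGZmZmEREREREREREREREXd3d3dEREREREREREREREREZmZmYREREREREREREREREXd3d0RERERERERERERERERmZmZhERERERERERERERERF3d3dERERERERERERERERGZmZhERERERERERERERERERd3d0REREREREREREREREZmZmEREREREREREREREREREXd3dERERERERERERERERmZmYRERERERERERERERERERF3d0RERERERERERERERGZmZhERERERERERERERERERERd3dEREREREREREREREZmZmERERERERERERERERERERF3d3RERERERERERERERmZmYREREREREREREREREREREXd0RERERERERERERERGZmZhERERERERERERERERERERFEREREREREREREREREZmZmERERERERERERERERERETM0RERERERERERERERERmZmYRERERERERERERERERMzMzRERERERERERERERERGZmZhEREREREREREREREzMzMzNEREREREREREREREREZmZmERERERERERERERMzMzMzMzRERERERERERERERERmZmYRERERERERERERMzMzMzMzNERERERERERERERERGZmZhERERERERERERMzMzMzMzM0REREREREQzM0REREZmZmERERERERERERMzMzMzMzMzREREREREMzMzMzNERmZmYRERERERERERMzMzMzMzMzM0REREQzMzMzMzMzM2ZmZhERERERERERMzMzMzMzMzMzMzMzMzMzMzMzMzMzZmZmERERERERERMzMzMzMzMzMzMzMzMzMzMzMzMzMzNmZmYRERERERERMzMzMzMzMzMzMzMzMzMzMzMzMzMzM2ZmZhERERERERMzMzMzMzMzMzMzMzMzMzMzMzMzMzMzZmZmERERERERMzMzMzMzMzMzMzMzMzMzMzMzMzMzMzNmZmYRERERERMzMzMzMzMzMzMzMzMzMzMzMzMzMzMzM2ZmZhERERERMzMzMzMzMzMzMzMzMzMzMzMzMzMzMzMzZmZmERERETMzMzMzMzMzMzMzMzMzMzMzMzMzMzMzMzNmZmYRERETMzMzMzMzMzMzMzMzMzMzMzMzMzMzMzMzM2ZmZhERERMzMzMzMzMzMzMzMzMzMzMzMzMzMzMzMzMzZmZmERERMzMzMzMzMzMzMzMzMzMzMzMzMzMzMzMzMzNmZmYRERMzMzMzMzMzMzMzMzMzMzMzMzMzMzMzMzMzM2ZmZhERIiIiIiIiVVVVVVVVVVVVVVVVVVVVVVVVVVVVZmZmESIiIiIiIiIiVVVVVVVVVVVVVVVVVVVVVVVVVVVmZmZiIiIiIiIiIiIiJVVVVVVVVVVVVVVVVVVVVVVVVWZmZmIiIiIiIiIiIiIiJVVVVVVVVVVVVVVVVVVVVVVVZmZmIiIiIiIiIiIiIiIiIlVVVVVVVVVVVVVVVVVVVVVmZmYiIiIiIiIiIiIiIiIiIlVVVVVVVVVVVVVVVVVVVWZmZiIiIiIiIiIiIiIiIiIiIlVVVVVVVVVVVVVVVVVVZmZmIiIiIiIiIiIiIiIiIiIiJVVVVVVVVVVVVVVVVVVmZmYiIiIiIiIiIiIiIiIiIiIiJVVVVVVVVVVVVVVVVWZmYiIiIiIiIiIiIiIiIiIiIiIlVVVVVVVVVVVVVVVVZmZiIiIiIiIiIiIiIiIiIiIiIiJVVVVVVVVVVVVVVVVmZiIiIiIiIiIiIiIiIiIiIiIiIiVVVVVVVVVVVVVVVWZoiIIiIiIiIiIiIiIiIiIiIiIiIlVVVVVVVVVVVVVVZoiIiIIiIiIiIiIiIiIiIiIiIiIiJVVVVVVVVVVVVVVoiIiIiCIiIiIimSIiIiIiIiIiIiIlVVVVVVVVVVVVVWiIiIiIIiIiKZmZkiIiIiIiIiIiIiJVVVVVVVVVVVVViIiIiIgiIiIpmZmZIiIiIiIiIiIiIiJVVVVVVVVVVVWIiIiIiCIiIimZmZmSIiIiIiIiIiIiIiIiVVVVVVVVVYiIiIiIIiIiKZmZmZkiIiIiIiIiIiIiIiIlVVVVVVVViIiIiIgiIiIpmZmZmZIiIiIiIiIiIiIiIiIlVVVVVVWIiIiIiCIiIimZmZmZmZIiIiIiIiIiIiIiIiJVVVVVVYiIiIiIIiIiIpmZmZmZkiIiIiIiIiIiIiIiIiVVVVVViIiIiIgiIiIimZmZmZmZIiIiIiIiIiIiIiIiIlVVVVWIiIiIiCIiIiKZmZmZmZmSIiIiIiIiIiIiIiIiJVVVVYiIiIiIIiIiIimZmZmZmZkiIiIiIiIiIiIiIiIiVVVV"/>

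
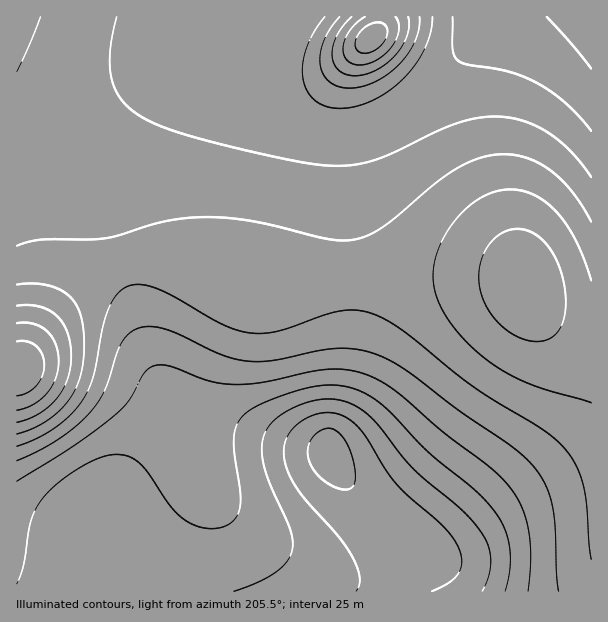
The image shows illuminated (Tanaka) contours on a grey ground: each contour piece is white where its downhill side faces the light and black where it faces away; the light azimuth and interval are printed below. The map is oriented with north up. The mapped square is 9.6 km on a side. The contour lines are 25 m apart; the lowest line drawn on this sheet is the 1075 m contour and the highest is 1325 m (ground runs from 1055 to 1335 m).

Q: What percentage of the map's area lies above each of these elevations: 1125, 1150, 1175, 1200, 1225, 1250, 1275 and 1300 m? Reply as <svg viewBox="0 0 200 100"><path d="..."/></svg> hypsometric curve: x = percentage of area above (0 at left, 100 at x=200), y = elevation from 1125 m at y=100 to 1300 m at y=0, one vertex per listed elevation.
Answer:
<svg viewBox="0 0 200 100"><path d="M191 100l-13-14-33-15-47-14-36-14-21-14-22-15-9-14"/></svg>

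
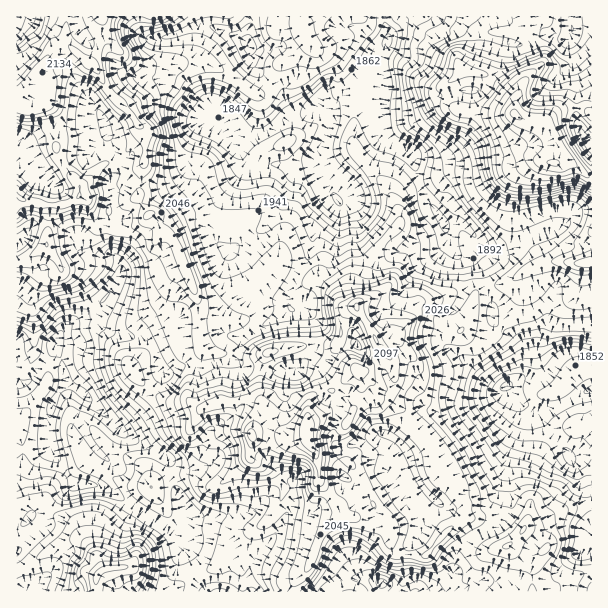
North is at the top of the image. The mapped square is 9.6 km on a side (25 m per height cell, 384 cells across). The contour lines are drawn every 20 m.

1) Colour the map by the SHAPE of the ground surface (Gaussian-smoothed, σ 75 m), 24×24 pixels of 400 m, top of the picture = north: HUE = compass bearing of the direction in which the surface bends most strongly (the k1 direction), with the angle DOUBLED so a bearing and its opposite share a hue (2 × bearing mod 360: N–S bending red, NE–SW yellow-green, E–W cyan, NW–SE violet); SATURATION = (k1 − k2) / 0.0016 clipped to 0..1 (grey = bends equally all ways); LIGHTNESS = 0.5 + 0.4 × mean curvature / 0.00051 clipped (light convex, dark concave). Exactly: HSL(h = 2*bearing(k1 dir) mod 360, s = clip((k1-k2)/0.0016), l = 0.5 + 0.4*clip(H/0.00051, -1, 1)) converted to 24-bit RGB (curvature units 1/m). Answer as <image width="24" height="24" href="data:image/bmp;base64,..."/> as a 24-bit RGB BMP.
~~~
<image width="24" height="24" href="data:image/bmp;base64,Qk32BgAAAAAAADYAAAAoAAAAGAAAABgAAAABABgAAAAAAMAGAAATCwAAEwsAAAAAAAAAAAAAZ1WNJlFSsmfS9trV0YSWUdW1PGSNxXC5aGG3WG+zc6bE7MrPLc6TL3k/eTsaLiAFaE0dPaMsbIVRbHdGfn5OpahiXJuOvYzPzV6wc169H45lw+u/w53r9NfuIiFWc1xzr4ePXmaKQ3RnnW1v+dfSISo5ZShj2vHoip318rXoK2Bsq5LNobfNbYu1etdmDicpTI2BToFSer2UkapLN4BBtiAcei1dYGB/kpl4pXK0P7ahSpxn1X+Fs0bMas3Xt+G8L0Nk3XeimV3WJoJOykK5hdaP0ZqCHSpWdVq2a9KzhpvMyLDPdB8/kEIoQbqVbSUrcIcxPV4wxKRNJkRvpZI0jMWWboefb7RqmlWaXDJnzc52W3+pOlqC2MeemoK3imPLWZ1ox4p/Kh0JX0sKTUe52eXVZSKVj8HV6MztpUNfOZM0CxQo+//MHT9emMV1b0NqlEWXuWlsn82iX3KWRmZ6pMSUhIqwajuIfZ5WQxw7ztCNWYWpU6e1uo5fKgwWlL06HTQ498nCnDO4ZzGv1f/MGTCStW2ocImmXy9vocWWkLyNZ2yEVXyNlnZhcVMyQTIlmKl7Jx9nt8+cgce6QBQpdjI4jXu/v+KFJzd74PfUTFnMinjV+PC3nhBdIlcgRiYfa8WRndCrjGyEc5eaWVJsgmh5skeZeIyjzpmlEjxRu96tSQophlhLYpWJbYus9tXlOnvlJsxhjcWDL1qN88HAcCfK3GbLa8C3T7dcjphLa4dSSnBydE53cExCP4Y0cZKyjmI3SLbfWhcddkWAtMCkbdu3N3qgg8Bxw7RxUUCxx8t/KGGL2FB+wFCcn790u3SPXXWJdKdnqaRxUEgsESIVcaxiyZK/Z48uxbdtLDuqaVelXWKu3u3gmkmaRXY7j4I1YJVAYCx265ZEI0kcNXMtUs+E9InRya5Vhsu1V1Svp0JzrWmITHOMUJxJKGU3u2N47OA9CygfgVZYW7iFp4lCfD1UfKaDl8eEW1aOF2pIeOPKzbbuRi3Y/KFRbJUCsIzfn8hgUSVXuYW5f3+/uHS9al2GwUZ/HJwmyunQXUSSImI3RYxwsHulnHqLi5Rfp79eX3GVl4GoRoM7RVQpJgwn9cKvnfOoMmZV34CZN2p8r5ZbW0SErHGGiIemfWmlpX6po09Sy2mFWrWBH2I/LklnvH95nlucwPTASUSIl3CKm4ZzUUl7I3+Wj+Oe6Y3O1JniZ6bGso3XbWTEuGjMtIG0lI96R1Ztq5NogpDfoeGvm4rXqoa7CxEotMpver1sf+B0QT1Zh2iArZCbW5WhaqukVaFsl2xJn8AxeV82TV9AY0w9dEpHs1Fj05jQh1LY0r33GY1L8PLJWClNqy5OMm6dfsh/sey0bTt4blBvX4JodZl2rayRTJ2FUX2Ttle2zmpmb61XSVx9m1B/VyU1grBMQn49T39hpkM5DD8/8KweSlMtJduRbTuhwuvOgsuCbzx5cX6cm5GtVpOBubeZabKjOTNUQDRP4LKfmda3SBtEYygzg7lona1oaXdAOVs0KE48hq/3Whbg/c7fIjC3apGuh9RPeEdckGqKX5qEY3SXu6KukK9wbTlTXEBHOiU5s+iWoi5hijuKW06quUKD0G9TzHg2PFMRHCcMcSk2eh1ffe2J2C20QGCH5+6uLUdepYN9eqqeRDxeins8mJJCYjxmekVsddesl8GhUSp1tn6eWWCThkWw2eHozKHe4NjzzPj/bjZpx+i5Ult9TnRljUJ/8/GzJXySZau0jDxmgFV1nm7A26irLFNrjn3EgMqJbzgyJQ4RipY5TUs0SIJGqLZkZKBQxu+4eAwnZrosPLIZU4x3XzZhesxO2/bVXyReMiQicVZciExFQo4leqE3n0irPKFfpWhcWTGBwITMvVaWiNbUYJvH3bqrs9/t8OuuIwAzpJvb6uHPMCxSdhmR1PfkwE1/s0J0J0M6NyIggtGVzq/UpmBBGkAmc5NZmJN+KCFZoVGVx+rOUsdqKVOD8O3SGGsfzmORNETU24Sq0auabxh5wv3PRjEUTHIzuYClmmTLndvpYcvdxT6CqHeaxVuiOKhaYol3GxpapODMyHK34aW5Ts7ZUMDT/c7iFmpWbE2Ihj/A5oSgedjg4Thf0fruGy2Knma4o4+2n7qZHQ8ko5A8sFh4tdHIrZDAPoNlGz5XrKBZNaub8/DYgkdDKjgZhLAWyyKDfj2DQ2Exyp90jyxL4+uVPhcNSRoJD0AGSmcmbT0hGjdYncmxgb6zqaFlcFRPwJSLERVEV8Zjd4tXgHczoW5vl2qVpaVlh6JEL19q"/>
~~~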